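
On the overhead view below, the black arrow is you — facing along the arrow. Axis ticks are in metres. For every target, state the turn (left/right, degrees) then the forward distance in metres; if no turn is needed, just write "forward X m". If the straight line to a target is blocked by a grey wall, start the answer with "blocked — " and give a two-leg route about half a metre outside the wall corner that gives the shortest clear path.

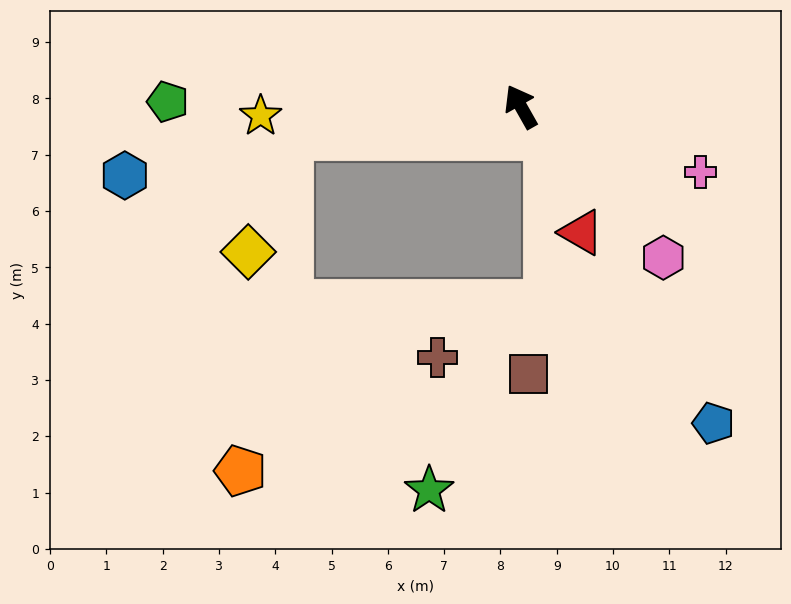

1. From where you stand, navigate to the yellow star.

turn left 63°, forward 4.6 m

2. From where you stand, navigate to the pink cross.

turn right 140°, forward 3.4 m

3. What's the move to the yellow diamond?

blocked — turn left 68°, forward 4.1 m, then turn left 63°, forward 2.2 m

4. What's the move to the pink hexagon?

turn right 166°, forward 3.7 m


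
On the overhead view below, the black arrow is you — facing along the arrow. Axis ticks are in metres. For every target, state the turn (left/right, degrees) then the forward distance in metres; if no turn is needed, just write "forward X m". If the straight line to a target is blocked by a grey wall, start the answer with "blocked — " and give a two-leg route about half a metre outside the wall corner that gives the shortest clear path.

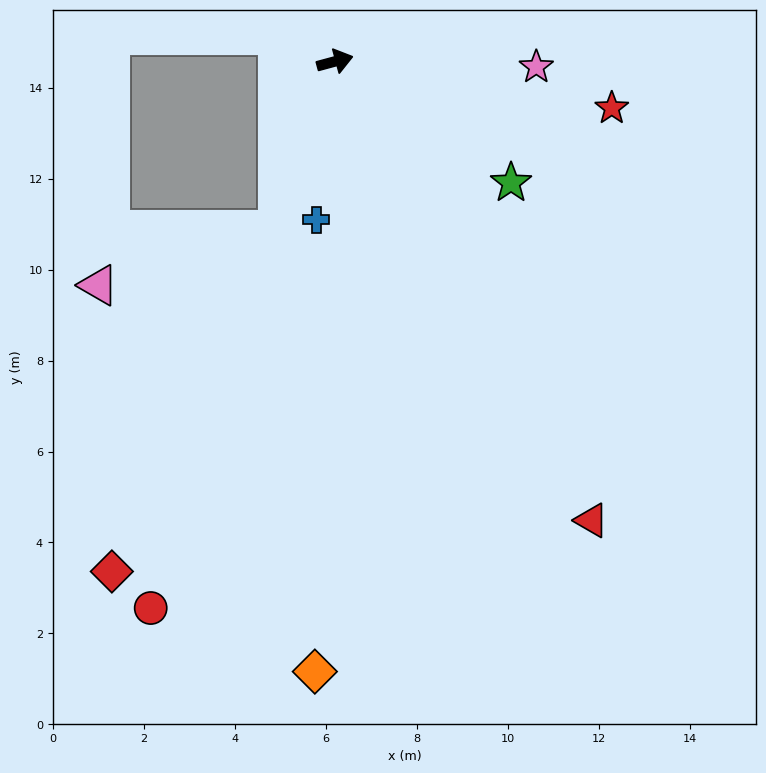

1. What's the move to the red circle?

turn right 124°, forward 12.7 m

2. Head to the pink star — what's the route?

turn right 17°, forward 4.4 m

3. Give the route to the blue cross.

turn right 112°, forward 3.5 m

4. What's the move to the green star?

turn right 50°, forward 4.7 m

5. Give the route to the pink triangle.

blocked — turn right 124°, forward 3.9 m, then turn right 54°, forward 4.1 m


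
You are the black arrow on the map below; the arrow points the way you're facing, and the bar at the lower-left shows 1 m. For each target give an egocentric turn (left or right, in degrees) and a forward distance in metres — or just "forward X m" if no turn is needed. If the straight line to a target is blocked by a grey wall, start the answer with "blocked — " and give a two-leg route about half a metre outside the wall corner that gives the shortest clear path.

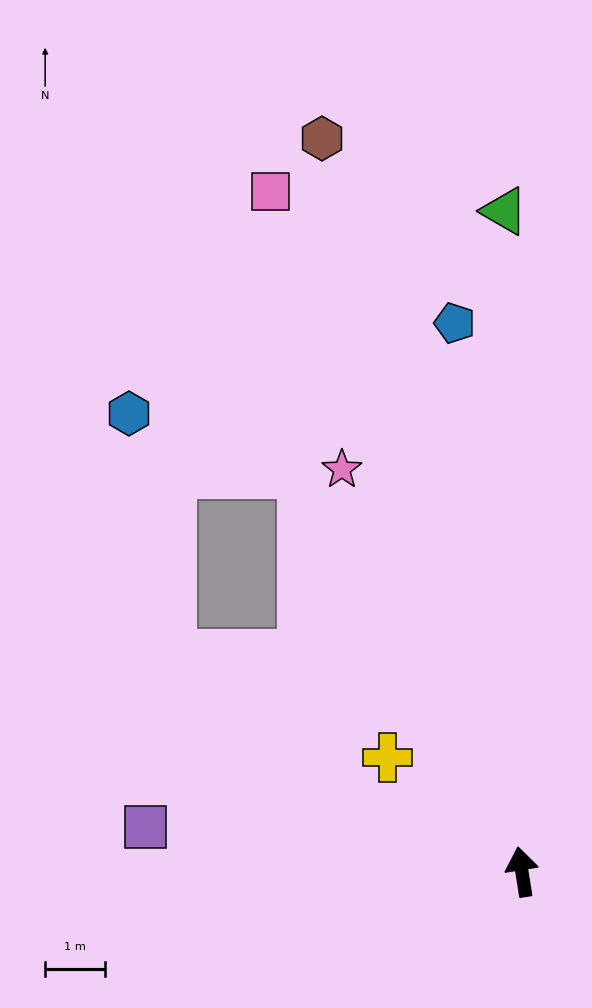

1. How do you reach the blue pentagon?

turn right 2°, forward 9.2 m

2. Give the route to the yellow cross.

turn left 41°, forward 2.9 m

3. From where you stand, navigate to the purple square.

turn left 74°, forward 6.3 m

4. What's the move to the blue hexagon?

blocked — turn left 20°, forward 7.6 m, then turn left 42°, forward 3.1 m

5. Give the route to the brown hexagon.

turn left 6°, forward 12.6 m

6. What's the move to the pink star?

turn left 15°, forward 7.3 m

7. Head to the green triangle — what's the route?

turn right 7°, forward 11.0 m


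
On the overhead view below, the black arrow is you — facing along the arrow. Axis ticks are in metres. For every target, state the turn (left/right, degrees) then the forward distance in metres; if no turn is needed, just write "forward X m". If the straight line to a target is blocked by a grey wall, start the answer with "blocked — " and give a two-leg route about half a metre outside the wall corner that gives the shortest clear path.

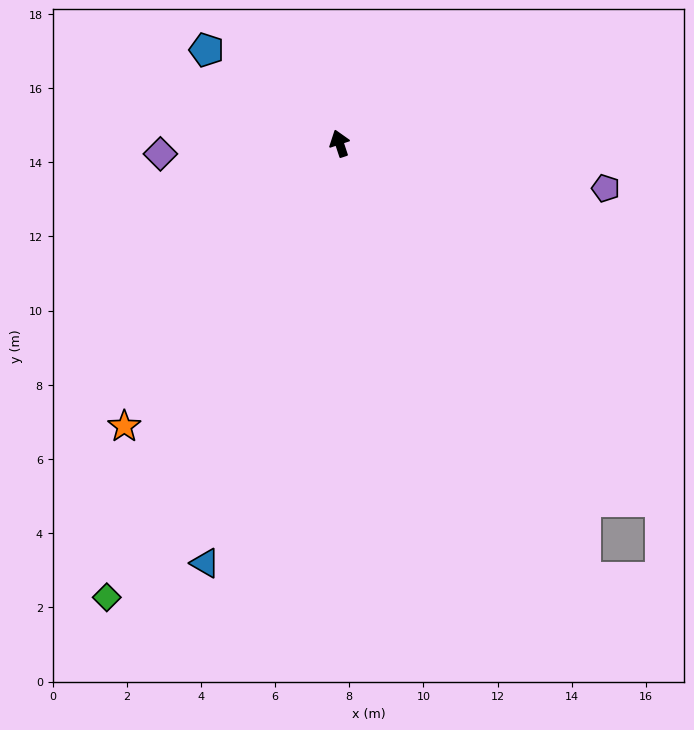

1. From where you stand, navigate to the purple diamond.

turn left 75°, forward 4.8 m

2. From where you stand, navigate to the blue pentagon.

turn left 37°, forward 4.4 m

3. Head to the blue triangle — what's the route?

turn left 144°, forward 11.9 m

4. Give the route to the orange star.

turn left 124°, forward 9.6 m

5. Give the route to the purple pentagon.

turn right 118°, forward 7.3 m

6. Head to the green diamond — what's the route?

turn left 135°, forward 13.8 m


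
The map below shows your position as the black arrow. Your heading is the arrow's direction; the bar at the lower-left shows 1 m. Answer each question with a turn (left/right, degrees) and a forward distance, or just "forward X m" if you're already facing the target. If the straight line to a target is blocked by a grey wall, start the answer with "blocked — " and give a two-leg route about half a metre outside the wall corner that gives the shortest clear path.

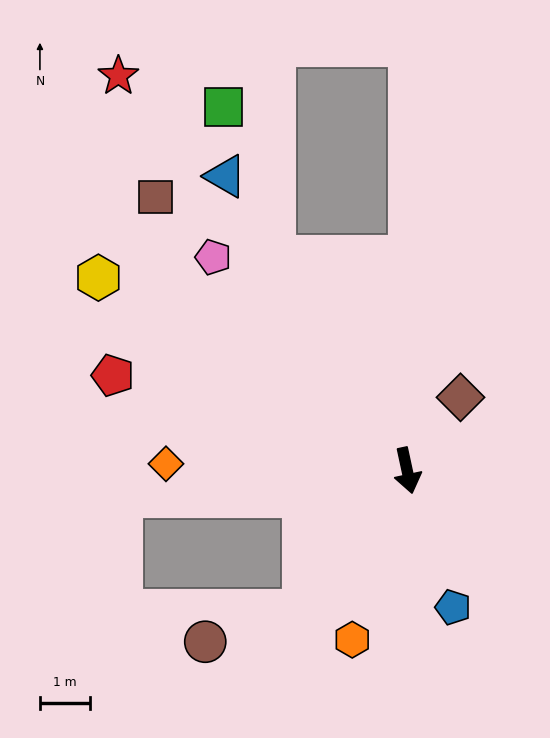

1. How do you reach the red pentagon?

turn right 120°, forward 6.2 m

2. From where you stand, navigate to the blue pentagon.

turn left 6°, forward 2.9 m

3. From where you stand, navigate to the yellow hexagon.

turn right 134°, forward 7.3 m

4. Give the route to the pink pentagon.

turn right 150°, forward 5.7 m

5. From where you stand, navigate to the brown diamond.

turn left 132°, forward 1.8 m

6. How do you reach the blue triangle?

turn right 160°, forward 6.9 m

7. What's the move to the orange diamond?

turn right 104°, forward 4.8 m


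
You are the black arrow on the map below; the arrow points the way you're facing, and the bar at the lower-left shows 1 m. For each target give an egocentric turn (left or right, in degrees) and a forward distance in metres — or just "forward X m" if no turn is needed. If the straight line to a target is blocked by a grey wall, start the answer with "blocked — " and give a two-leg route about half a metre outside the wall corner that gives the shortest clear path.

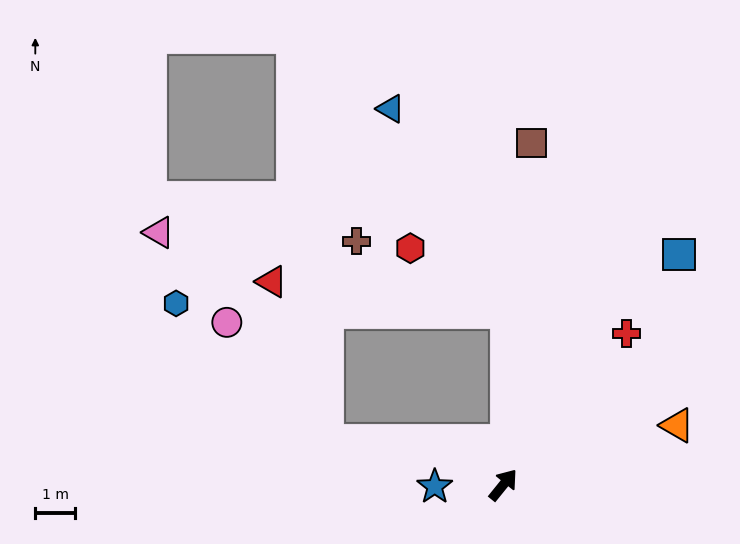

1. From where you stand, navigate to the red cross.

forward 4.9 m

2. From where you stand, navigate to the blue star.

turn left 130°, forward 1.7 m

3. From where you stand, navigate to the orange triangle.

turn right 32°, forward 4.6 m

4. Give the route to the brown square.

turn left 34°, forward 8.5 m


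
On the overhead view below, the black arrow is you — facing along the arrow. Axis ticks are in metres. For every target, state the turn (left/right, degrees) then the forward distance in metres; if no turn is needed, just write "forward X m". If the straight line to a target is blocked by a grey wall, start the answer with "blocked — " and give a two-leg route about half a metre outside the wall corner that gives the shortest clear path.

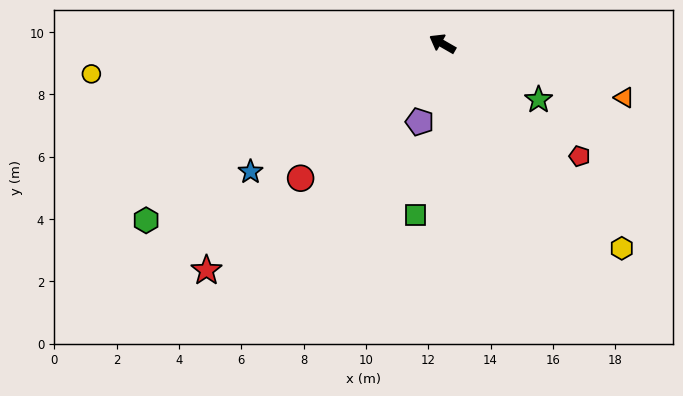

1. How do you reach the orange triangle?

turn right 167°, forward 6.1 m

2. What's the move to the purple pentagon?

turn left 104°, forward 2.6 m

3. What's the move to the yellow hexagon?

turn left 161°, forward 8.7 m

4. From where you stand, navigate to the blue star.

turn left 64°, forward 7.4 m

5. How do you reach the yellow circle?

turn left 35°, forward 11.3 m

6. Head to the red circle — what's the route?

turn left 73°, forward 6.3 m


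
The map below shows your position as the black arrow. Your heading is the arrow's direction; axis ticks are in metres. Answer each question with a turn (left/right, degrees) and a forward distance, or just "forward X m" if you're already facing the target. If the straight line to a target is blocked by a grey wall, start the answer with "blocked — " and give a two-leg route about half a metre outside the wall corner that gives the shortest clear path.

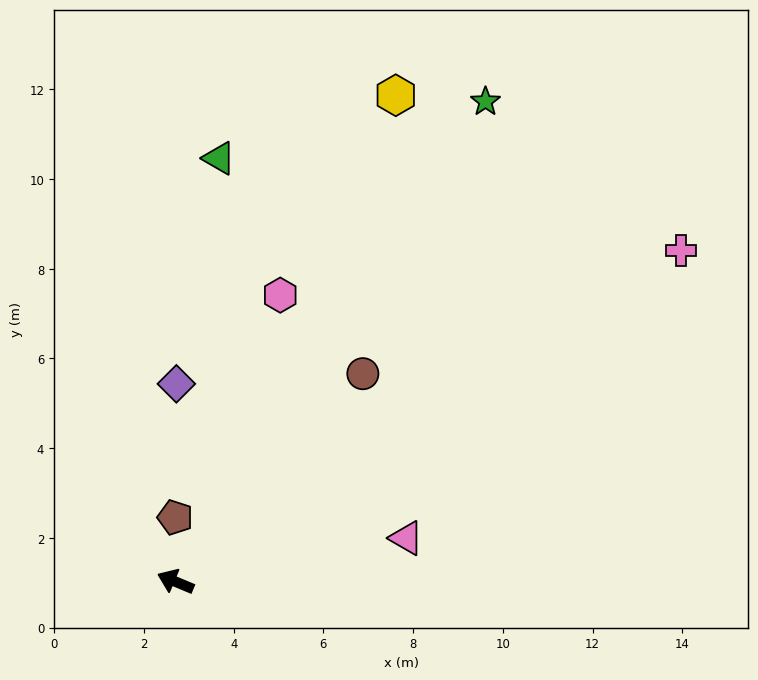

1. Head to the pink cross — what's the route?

turn right 124°, forward 13.5 m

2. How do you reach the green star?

turn right 100°, forward 12.7 m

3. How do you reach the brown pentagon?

turn right 67°, forward 1.4 m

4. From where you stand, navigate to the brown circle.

turn right 109°, forward 6.2 m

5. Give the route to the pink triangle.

turn right 147°, forward 5.2 m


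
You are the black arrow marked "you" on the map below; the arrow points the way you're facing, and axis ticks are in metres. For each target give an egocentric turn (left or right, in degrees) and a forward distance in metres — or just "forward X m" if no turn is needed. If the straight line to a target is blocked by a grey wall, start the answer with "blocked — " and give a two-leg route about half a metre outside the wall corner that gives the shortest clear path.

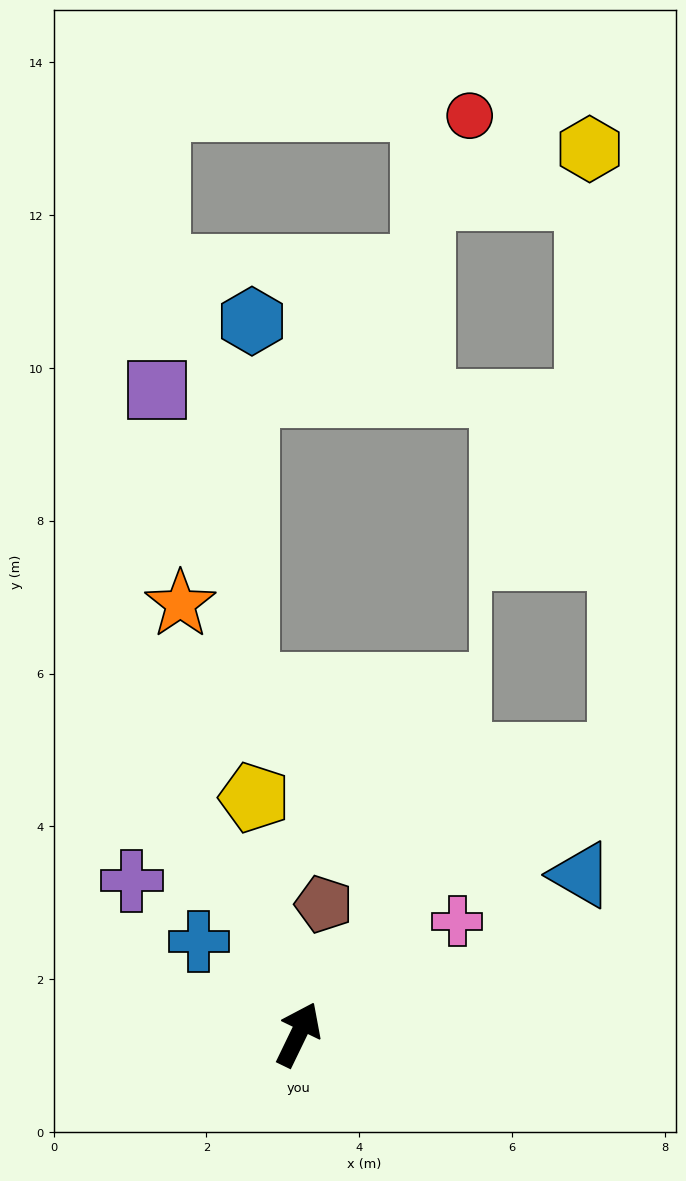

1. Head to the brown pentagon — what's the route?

turn left 15°, forward 1.7 m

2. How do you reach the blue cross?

turn left 73°, forward 1.8 m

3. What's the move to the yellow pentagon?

turn left 36°, forward 3.2 m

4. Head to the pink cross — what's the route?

turn right 29°, forward 2.6 m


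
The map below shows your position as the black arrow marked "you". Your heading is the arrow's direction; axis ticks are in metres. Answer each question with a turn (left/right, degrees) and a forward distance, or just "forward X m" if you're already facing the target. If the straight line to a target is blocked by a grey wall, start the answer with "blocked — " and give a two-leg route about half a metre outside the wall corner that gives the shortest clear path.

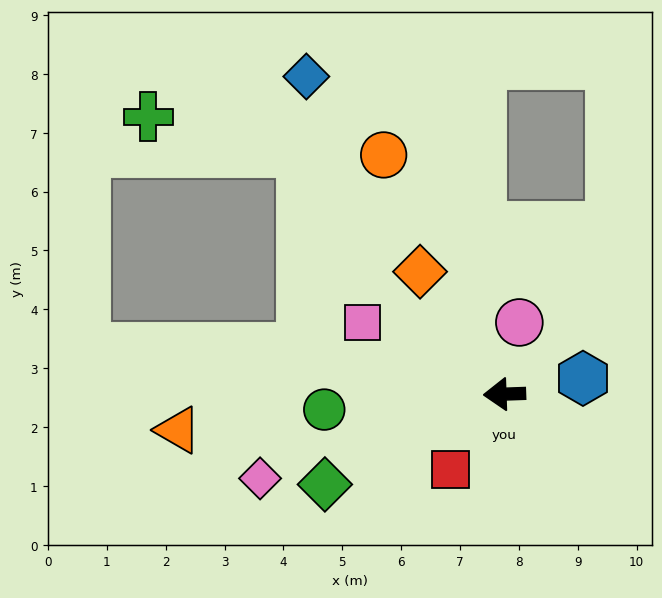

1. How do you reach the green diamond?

turn left 25°, forward 3.4 m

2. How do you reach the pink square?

turn right 29°, forward 2.7 m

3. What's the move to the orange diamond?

turn right 57°, forward 2.5 m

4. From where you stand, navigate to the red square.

turn left 52°, forward 1.6 m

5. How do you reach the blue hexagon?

turn right 171°, forward 1.4 m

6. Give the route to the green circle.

turn left 3°, forward 3.1 m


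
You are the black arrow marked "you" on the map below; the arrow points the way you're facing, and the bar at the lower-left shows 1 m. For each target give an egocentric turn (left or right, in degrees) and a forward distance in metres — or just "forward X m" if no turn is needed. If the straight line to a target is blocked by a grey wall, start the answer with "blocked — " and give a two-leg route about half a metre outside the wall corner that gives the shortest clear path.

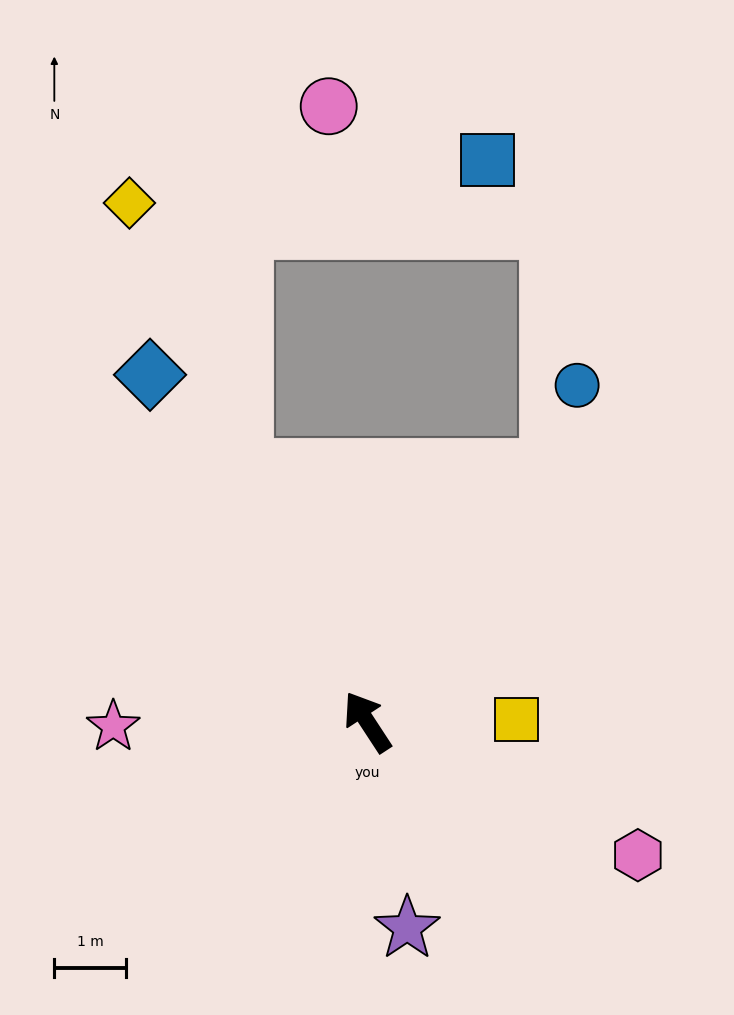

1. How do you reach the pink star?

turn left 58°, forward 3.5 m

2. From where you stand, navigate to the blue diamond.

forward 5.7 m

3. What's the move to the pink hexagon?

turn right 149°, forward 4.2 m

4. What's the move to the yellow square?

turn right 122°, forward 2.1 m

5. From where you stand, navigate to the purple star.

turn left 158°, forward 2.9 m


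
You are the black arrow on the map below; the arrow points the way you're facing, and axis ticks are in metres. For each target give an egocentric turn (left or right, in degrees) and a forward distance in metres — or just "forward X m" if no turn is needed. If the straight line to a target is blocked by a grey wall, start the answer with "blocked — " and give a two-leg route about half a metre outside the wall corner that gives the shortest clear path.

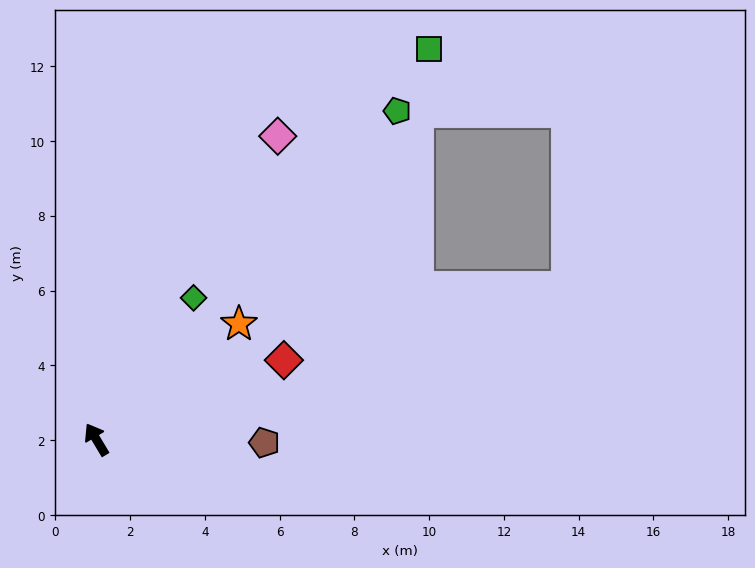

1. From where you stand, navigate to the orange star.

turn right 82°, forward 4.9 m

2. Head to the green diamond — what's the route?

turn right 65°, forward 4.6 m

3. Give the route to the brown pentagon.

turn right 122°, forward 4.5 m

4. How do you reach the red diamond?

turn right 98°, forward 5.4 m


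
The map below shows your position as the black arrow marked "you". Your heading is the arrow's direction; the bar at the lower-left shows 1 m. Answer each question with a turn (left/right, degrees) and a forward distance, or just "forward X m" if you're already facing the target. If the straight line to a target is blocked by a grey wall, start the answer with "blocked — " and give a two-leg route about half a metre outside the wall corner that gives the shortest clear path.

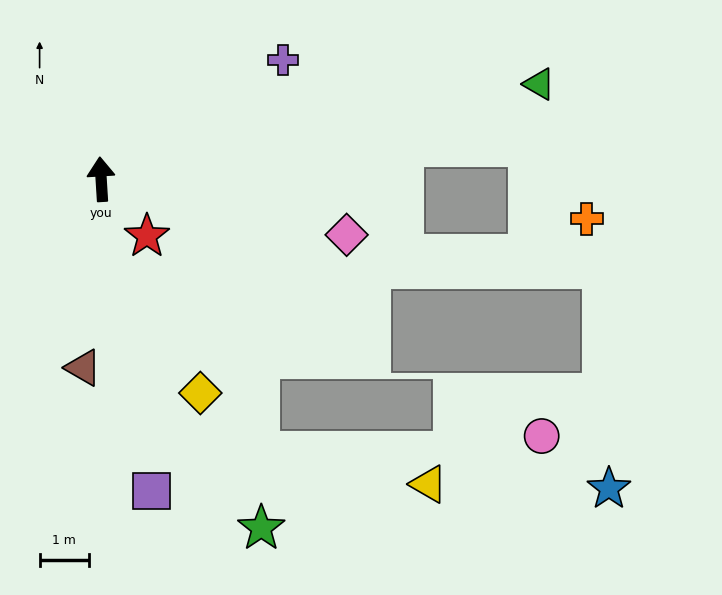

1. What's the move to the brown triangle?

turn left 171°, forward 3.8 m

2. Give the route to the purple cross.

turn right 60°, forward 4.4 m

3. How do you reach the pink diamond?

turn right 106°, forward 5.1 m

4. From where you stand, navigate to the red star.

turn right 145°, forward 1.5 m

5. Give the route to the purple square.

turn right 174°, forward 6.4 m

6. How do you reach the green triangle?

turn right 81°, forward 9.1 m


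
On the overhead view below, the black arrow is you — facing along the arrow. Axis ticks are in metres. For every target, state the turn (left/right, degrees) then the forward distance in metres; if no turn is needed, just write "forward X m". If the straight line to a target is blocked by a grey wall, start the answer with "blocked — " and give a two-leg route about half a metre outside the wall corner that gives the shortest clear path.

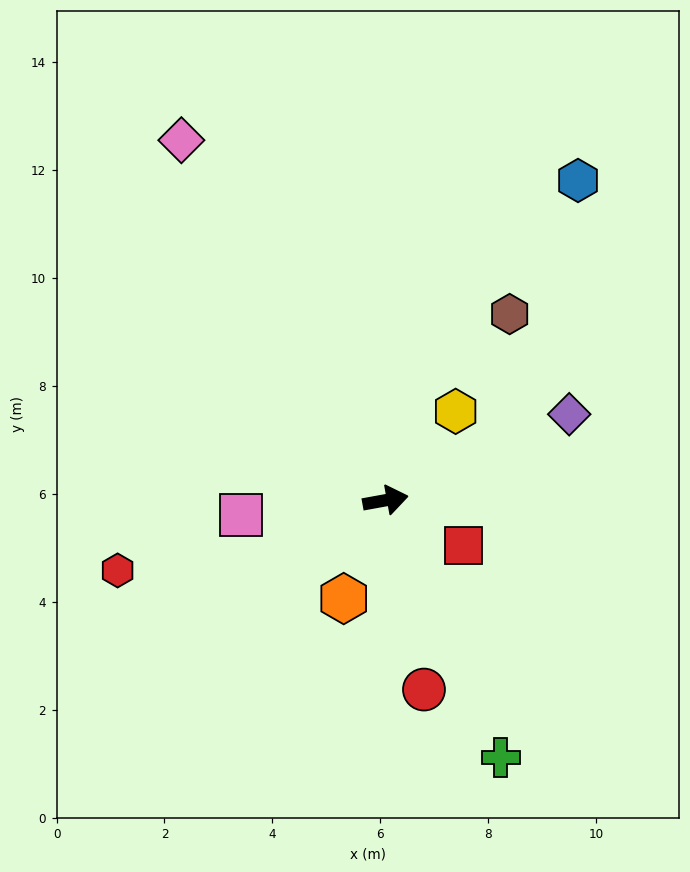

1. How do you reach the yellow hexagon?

turn left 41°, forward 2.1 m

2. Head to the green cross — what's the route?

turn right 76°, forward 5.2 m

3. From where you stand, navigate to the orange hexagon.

turn right 123°, forward 2.0 m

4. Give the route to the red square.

turn right 40°, forward 1.7 m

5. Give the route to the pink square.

turn left 176°, forward 2.7 m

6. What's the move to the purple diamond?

turn left 15°, forward 3.8 m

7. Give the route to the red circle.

turn right 89°, forward 3.6 m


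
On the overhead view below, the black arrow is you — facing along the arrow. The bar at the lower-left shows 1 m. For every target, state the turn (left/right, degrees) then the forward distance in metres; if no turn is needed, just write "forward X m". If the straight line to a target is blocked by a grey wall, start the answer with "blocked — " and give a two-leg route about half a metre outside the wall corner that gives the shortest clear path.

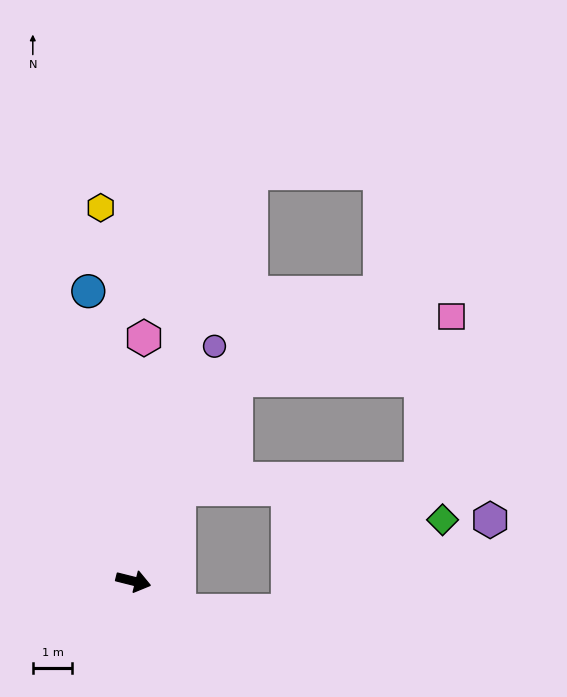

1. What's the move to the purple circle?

turn left 85°, forward 6.3 m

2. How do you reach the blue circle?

turn left 113°, forward 7.4 m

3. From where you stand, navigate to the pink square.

blocked — turn left 77°, forward 5.7 m, then turn right 46°, forward 5.7 m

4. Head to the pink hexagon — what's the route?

turn left 102°, forward 6.2 m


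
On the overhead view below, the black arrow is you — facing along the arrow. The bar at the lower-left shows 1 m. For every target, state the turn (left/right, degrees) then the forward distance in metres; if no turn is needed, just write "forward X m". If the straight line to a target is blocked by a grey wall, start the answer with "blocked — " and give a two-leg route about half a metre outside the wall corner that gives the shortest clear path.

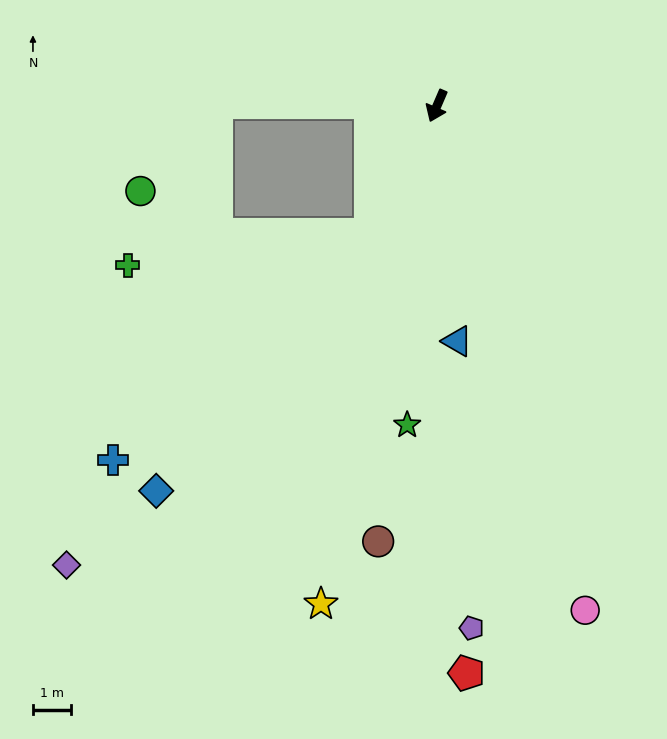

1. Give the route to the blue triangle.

turn left 28°, forward 6.2 m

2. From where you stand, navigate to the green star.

turn left 18°, forward 8.4 m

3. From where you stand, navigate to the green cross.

blocked — turn right 4°, forward 3.8 m, then turn right 55°, forward 6.4 m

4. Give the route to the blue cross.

blocked — turn right 4°, forward 3.8 m, then turn right 21°, forward 8.9 m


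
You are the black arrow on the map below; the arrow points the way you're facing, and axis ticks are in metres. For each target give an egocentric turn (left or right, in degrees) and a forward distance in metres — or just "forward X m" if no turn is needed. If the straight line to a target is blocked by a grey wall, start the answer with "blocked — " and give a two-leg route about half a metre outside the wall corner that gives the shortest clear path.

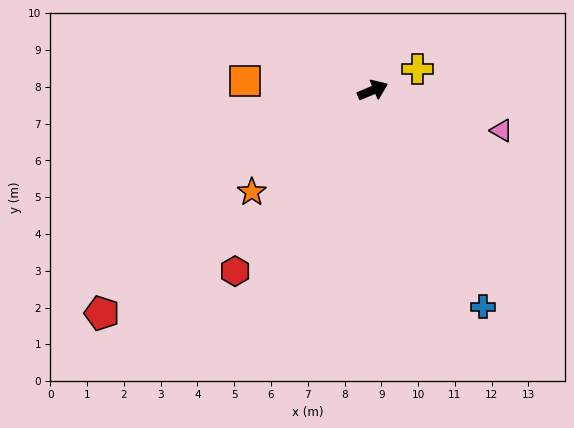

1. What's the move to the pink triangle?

turn right 40°, forward 3.7 m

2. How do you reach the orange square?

turn left 153°, forward 3.5 m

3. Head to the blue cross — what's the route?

turn right 86°, forward 6.6 m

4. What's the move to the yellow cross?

turn left 2°, forward 1.3 m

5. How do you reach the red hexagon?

turn right 150°, forward 6.2 m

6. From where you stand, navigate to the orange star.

turn right 163°, forward 4.3 m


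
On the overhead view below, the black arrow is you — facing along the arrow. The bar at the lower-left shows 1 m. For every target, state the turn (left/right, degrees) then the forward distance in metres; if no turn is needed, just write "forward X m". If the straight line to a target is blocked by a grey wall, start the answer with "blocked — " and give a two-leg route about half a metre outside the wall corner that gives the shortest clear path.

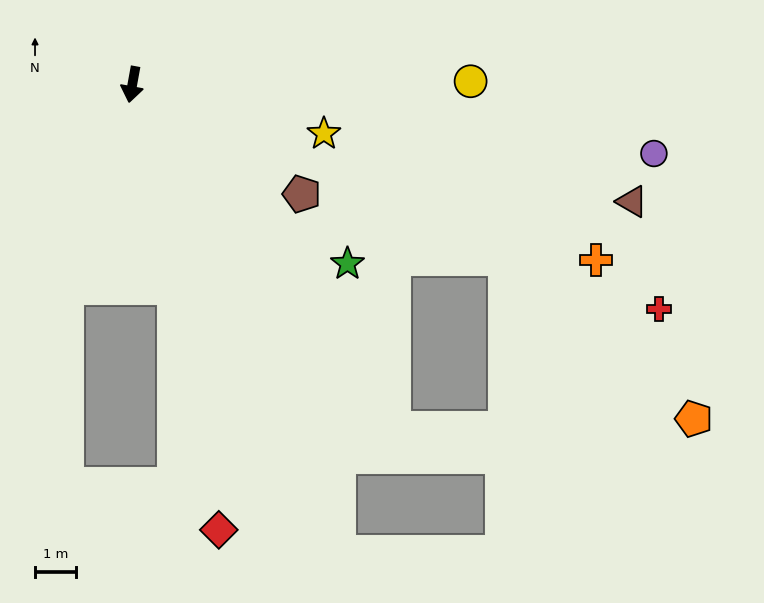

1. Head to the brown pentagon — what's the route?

turn left 67°, forward 4.9 m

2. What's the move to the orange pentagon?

blocked — turn left 75°, forward 10.1 m, then turn right 15°, forward 6.1 m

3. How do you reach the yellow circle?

turn left 101°, forward 8.3 m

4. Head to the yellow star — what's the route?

turn left 86°, forward 4.8 m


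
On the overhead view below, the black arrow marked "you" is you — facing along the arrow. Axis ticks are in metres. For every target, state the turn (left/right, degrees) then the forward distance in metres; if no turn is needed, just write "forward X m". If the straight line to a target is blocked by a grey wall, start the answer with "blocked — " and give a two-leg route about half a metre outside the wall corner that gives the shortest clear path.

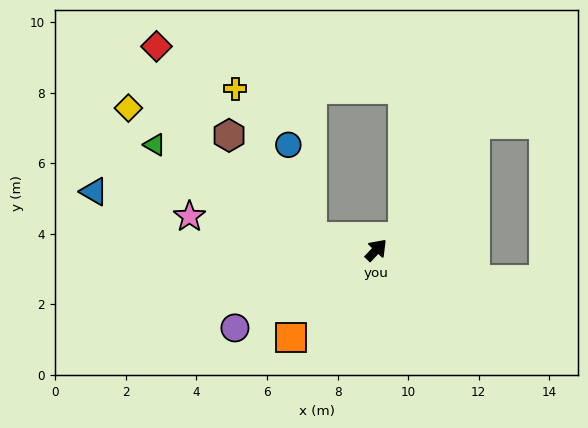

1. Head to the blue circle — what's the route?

blocked — turn left 122°, forward 1.9 m, then turn right 64°, forward 2.7 m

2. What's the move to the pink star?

turn left 123°, forward 5.4 m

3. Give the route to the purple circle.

turn left 162°, forward 4.6 m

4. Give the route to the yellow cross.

blocked — turn left 122°, forward 1.9 m, then turn right 51°, forward 4.7 m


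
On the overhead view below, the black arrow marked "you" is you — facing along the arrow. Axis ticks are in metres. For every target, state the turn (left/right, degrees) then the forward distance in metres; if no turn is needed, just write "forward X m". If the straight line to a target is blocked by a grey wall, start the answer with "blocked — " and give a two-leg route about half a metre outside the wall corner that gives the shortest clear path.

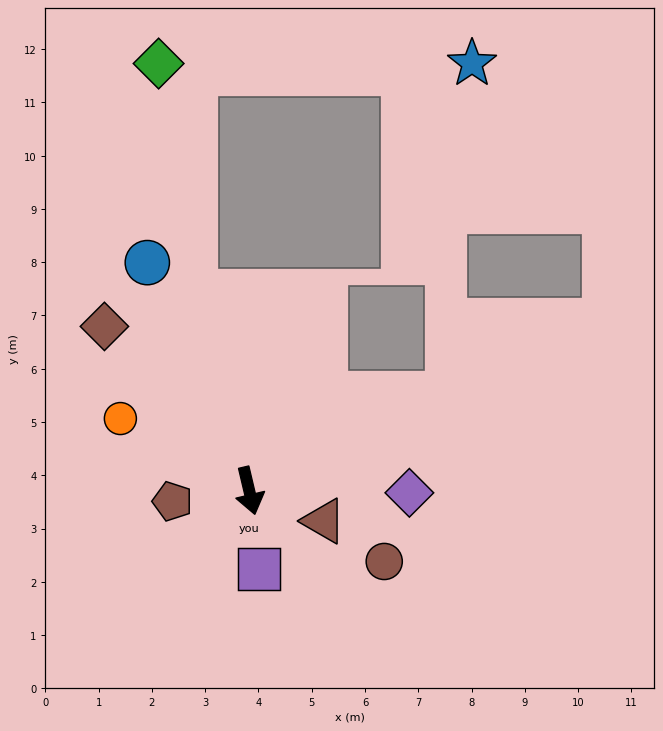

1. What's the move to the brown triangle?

turn left 55°, forward 1.5 m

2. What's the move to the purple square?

turn right 6°, forward 1.5 m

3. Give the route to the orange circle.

turn right 133°, forward 2.8 m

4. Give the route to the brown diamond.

turn right 152°, forward 4.1 m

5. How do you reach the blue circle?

turn right 169°, forward 4.7 m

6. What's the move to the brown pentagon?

turn right 96°, forward 1.5 m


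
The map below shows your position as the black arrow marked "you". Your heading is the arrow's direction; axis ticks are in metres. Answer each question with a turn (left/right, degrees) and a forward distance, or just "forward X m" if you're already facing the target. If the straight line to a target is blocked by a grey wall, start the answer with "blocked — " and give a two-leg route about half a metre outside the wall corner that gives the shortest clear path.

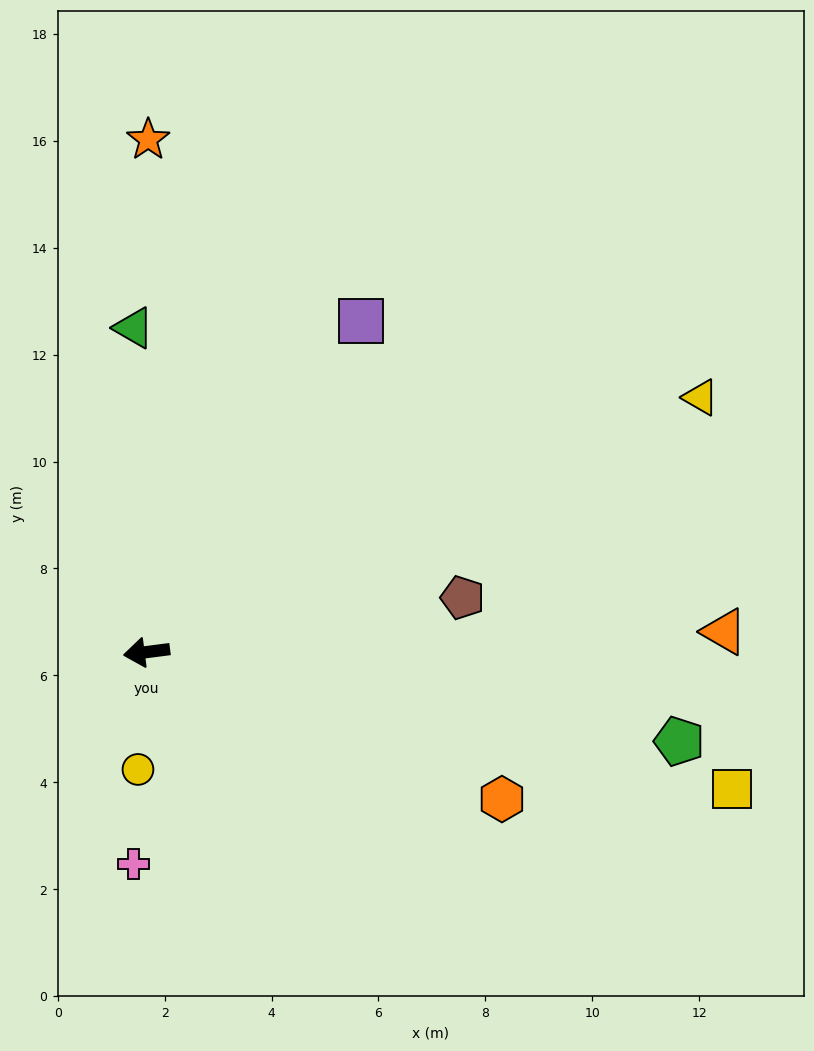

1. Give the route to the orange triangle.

turn left 175°, forward 10.8 m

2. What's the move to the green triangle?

turn right 95°, forward 6.1 m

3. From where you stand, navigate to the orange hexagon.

turn left 150°, forward 7.2 m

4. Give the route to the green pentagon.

turn left 163°, forward 10.1 m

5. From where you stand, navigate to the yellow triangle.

turn right 163°, forward 11.4 m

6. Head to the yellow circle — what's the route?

turn left 78°, forward 2.2 m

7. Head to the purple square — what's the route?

turn right 130°, forward 7.4 m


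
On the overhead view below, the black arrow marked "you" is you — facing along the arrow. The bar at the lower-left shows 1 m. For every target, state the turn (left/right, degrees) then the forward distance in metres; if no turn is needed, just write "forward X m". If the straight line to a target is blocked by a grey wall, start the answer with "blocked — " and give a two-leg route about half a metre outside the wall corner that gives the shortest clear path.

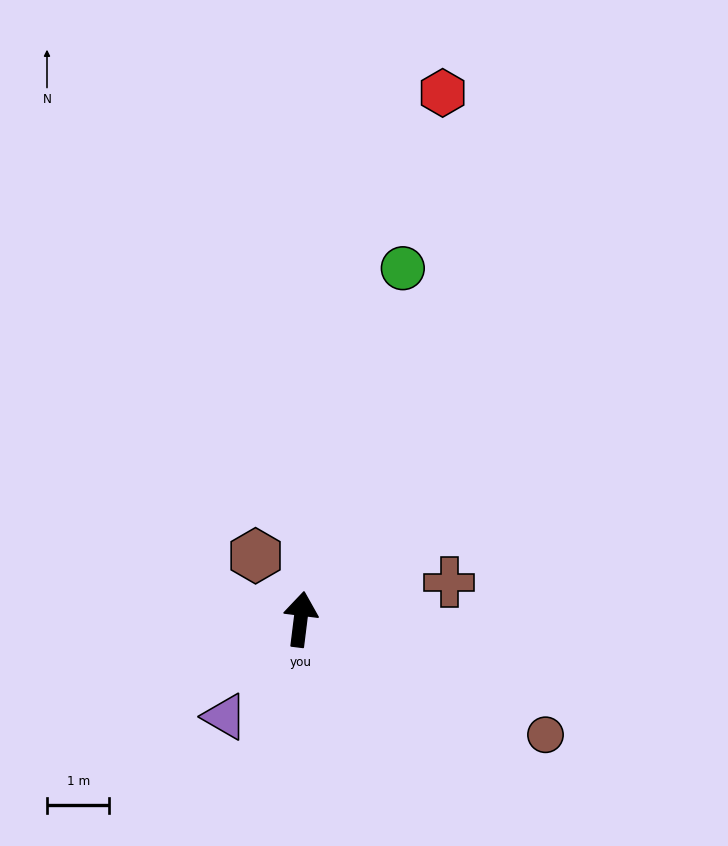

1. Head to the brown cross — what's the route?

turn right 69°, forward 2.5 m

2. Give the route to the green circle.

turn right 9°, forward 5.9 m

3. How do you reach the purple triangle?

turn left 149°, forward 2.0 m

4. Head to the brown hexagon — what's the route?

turn left 42°, forward 1.2 m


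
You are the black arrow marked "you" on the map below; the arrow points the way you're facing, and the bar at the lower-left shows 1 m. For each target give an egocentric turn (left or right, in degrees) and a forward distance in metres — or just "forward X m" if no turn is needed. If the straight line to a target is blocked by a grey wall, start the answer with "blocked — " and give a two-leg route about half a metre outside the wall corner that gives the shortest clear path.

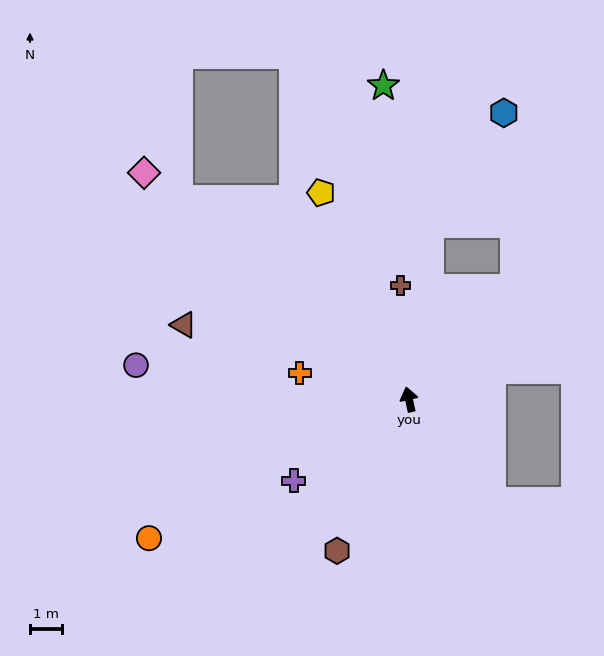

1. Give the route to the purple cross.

turn left 113°, forward 4.4 m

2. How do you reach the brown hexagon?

turn left 142°, forward 5.2 m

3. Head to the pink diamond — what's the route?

turn left 37°, forward 10.9 m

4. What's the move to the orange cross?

turn left 64°, forward 3.5 m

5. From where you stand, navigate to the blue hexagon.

blocked — turn right 20°, forward 5.5 m, then turn right 26°, forward 4.2 m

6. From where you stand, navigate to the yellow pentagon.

turn left 10°, forward 7.0 m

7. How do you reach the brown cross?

turn right 8°, forward 3.6 m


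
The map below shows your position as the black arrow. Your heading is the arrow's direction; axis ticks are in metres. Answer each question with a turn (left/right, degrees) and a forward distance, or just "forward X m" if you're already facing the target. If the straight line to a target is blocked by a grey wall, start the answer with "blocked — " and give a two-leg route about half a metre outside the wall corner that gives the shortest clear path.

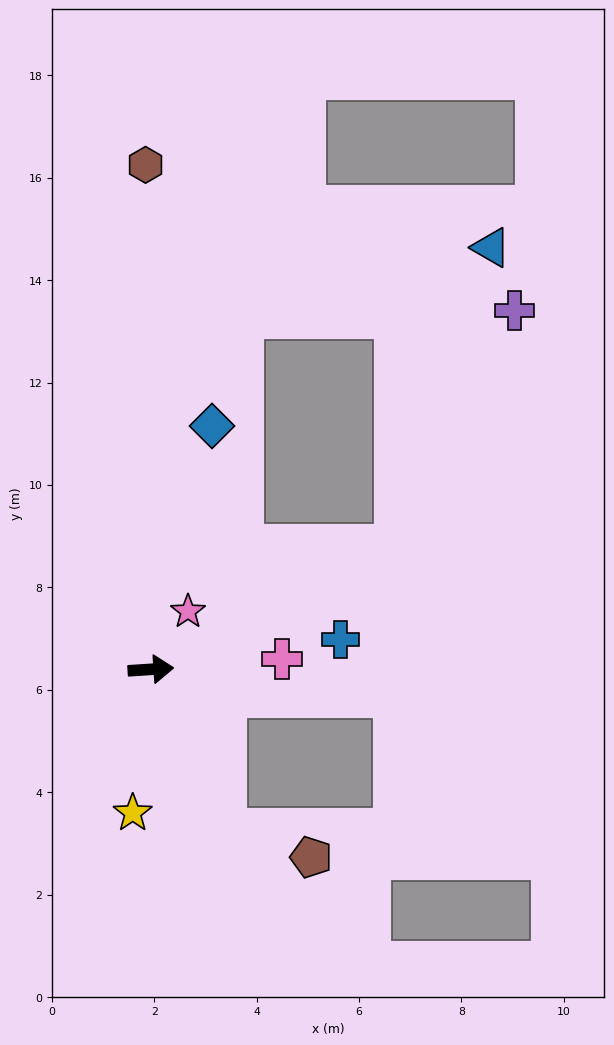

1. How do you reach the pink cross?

forward 2.6 m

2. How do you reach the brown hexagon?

turn left 87°, forward 9.9 m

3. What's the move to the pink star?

turn left 54°, forward 1.3 m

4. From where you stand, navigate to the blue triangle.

blocked — turn left 23°, forward 5.4 m, then turn left 46°, forward 6.1 m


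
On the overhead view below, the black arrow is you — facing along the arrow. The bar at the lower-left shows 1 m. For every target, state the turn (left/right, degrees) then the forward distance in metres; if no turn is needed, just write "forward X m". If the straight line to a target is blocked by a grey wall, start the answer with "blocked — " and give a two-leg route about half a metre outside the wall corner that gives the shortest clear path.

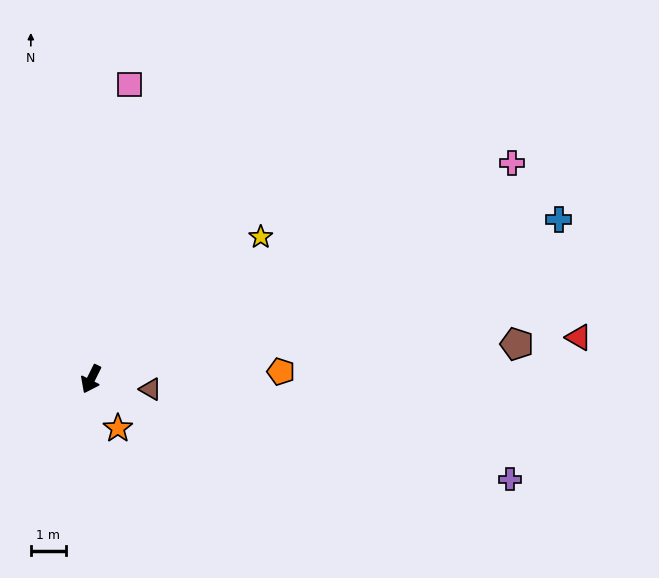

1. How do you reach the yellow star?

turn left 156°, forward 6.4 m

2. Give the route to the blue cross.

turn left 135°, forward 14.2 m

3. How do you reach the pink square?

turn right 161°, forward 8.5 m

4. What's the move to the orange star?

turn left 55°, forward 1.6 m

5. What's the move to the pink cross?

turn left 144°, forward 13.6 m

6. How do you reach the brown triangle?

turn left 107°, forward 1.7 m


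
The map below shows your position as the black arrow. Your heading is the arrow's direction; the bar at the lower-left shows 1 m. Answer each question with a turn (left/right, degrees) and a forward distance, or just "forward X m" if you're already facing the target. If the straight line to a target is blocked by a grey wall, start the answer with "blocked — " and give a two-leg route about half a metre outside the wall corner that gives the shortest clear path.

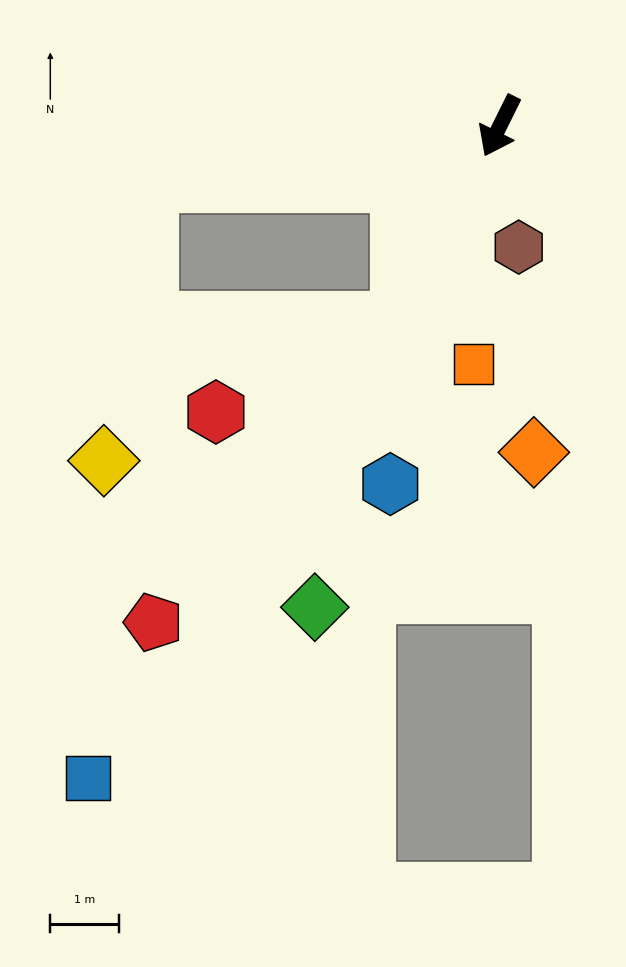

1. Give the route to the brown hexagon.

turn left 35°, forward 1.8 m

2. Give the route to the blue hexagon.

turn left 9°, forward 5.4 m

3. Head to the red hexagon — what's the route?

blocked — forward 3.2 m, then turn right 37°, forward 3.0 m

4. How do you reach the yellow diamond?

blocked — turn right 54°, forward 5.1 m, then turn left 71°, forward 4.1 m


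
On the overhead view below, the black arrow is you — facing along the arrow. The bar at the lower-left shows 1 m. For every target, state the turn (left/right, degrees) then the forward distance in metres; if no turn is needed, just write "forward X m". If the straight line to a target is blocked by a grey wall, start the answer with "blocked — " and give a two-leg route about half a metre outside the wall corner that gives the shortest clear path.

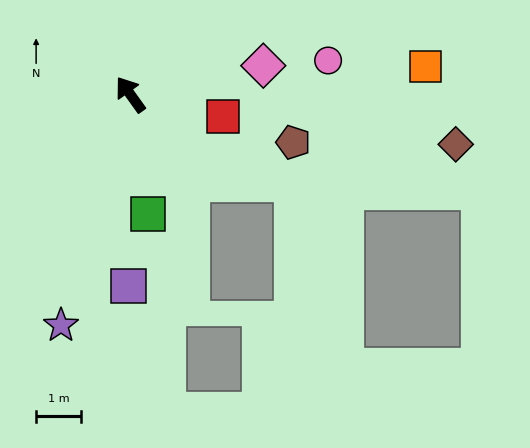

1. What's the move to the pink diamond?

turn right 113°, forward 3.0 m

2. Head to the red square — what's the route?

turn right 139°, forward 2.1 m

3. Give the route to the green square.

turn left 153°, forward 2.7 m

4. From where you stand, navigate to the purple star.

turn left 128°, forward 5.3 m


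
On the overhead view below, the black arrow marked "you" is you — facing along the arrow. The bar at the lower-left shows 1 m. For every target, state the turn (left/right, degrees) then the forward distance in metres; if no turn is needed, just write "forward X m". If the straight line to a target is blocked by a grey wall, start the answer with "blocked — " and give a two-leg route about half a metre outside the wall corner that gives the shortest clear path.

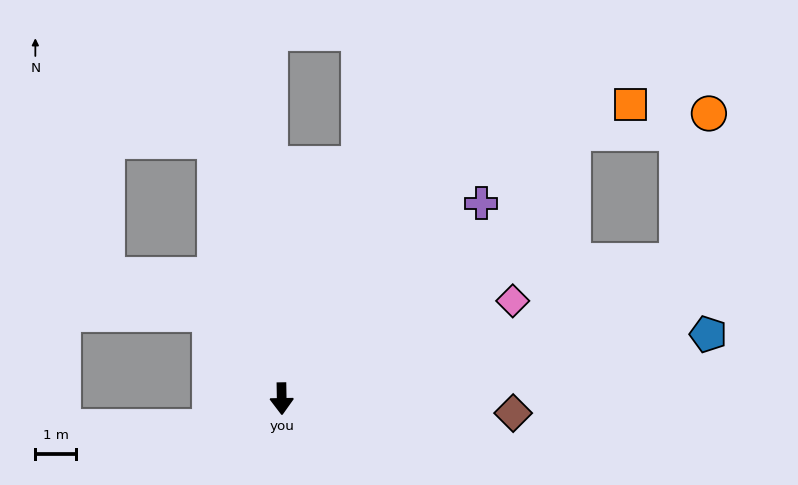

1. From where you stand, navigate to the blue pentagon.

turn left 98°, forward 10.5 m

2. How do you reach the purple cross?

turn left 133°, forward 6.8 m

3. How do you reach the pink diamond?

turn left 112°, forward 6.1 m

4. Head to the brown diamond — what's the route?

turn left 85°, forward 5.7 m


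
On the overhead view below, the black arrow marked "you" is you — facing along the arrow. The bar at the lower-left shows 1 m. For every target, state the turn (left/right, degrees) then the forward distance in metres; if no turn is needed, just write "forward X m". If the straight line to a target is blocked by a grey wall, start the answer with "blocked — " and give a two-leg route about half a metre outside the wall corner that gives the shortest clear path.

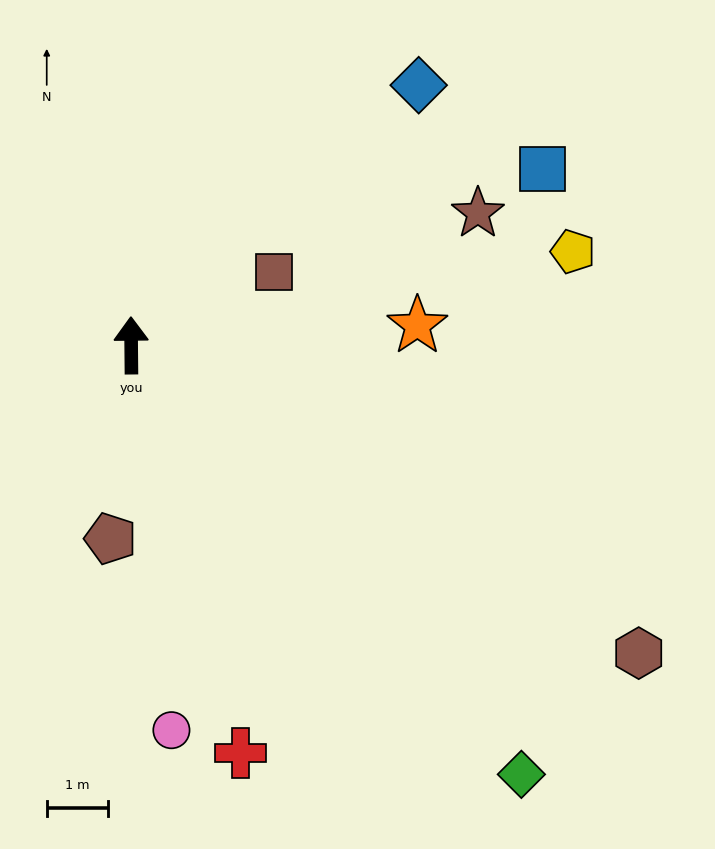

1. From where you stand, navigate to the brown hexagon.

turn right 122°, forward 9.8 m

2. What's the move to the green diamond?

turn right 138°, forward 9.5 m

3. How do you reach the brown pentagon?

turn left 173°, forward 3.2 m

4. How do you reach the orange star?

turn right 87°, forward 4.7 m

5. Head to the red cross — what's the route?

turn right 166°, forward 6.9 m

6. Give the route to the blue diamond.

turn right 48°, forward 6.4 m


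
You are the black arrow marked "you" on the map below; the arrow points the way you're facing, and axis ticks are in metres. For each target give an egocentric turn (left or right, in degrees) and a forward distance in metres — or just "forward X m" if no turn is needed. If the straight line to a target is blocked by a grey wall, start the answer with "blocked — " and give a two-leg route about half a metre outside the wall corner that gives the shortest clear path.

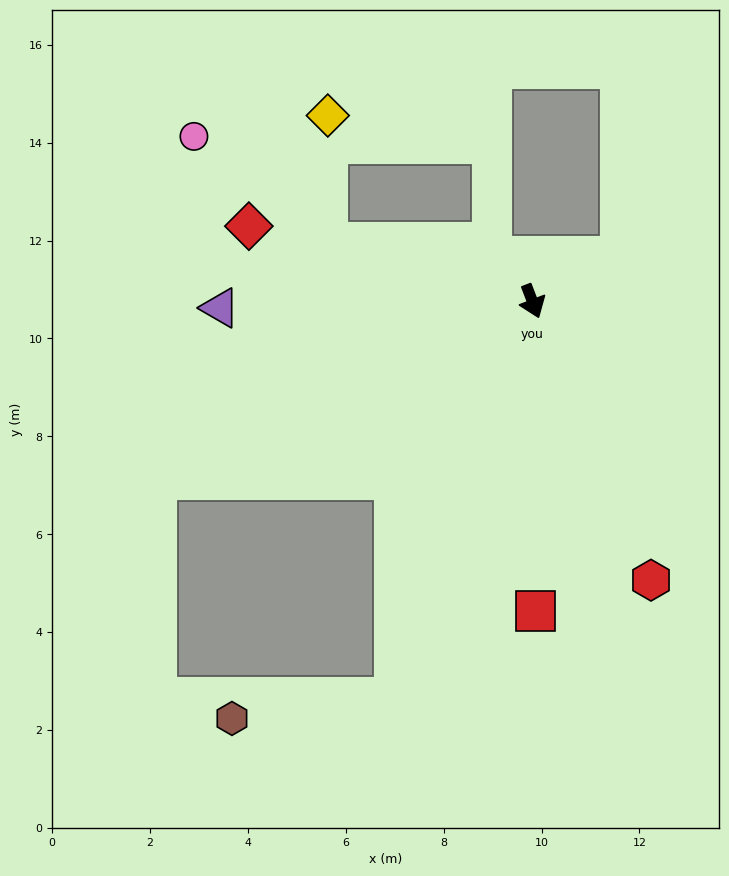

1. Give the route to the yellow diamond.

blocked — turn right 127°, forward 4.4 m, then turn right 74°, forward 2.6 m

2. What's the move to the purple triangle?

turn right 110°, forward 6.4 m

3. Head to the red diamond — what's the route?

turn right 126°, forward 6.0 m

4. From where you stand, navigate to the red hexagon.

turn left 2°, forward 6.2 m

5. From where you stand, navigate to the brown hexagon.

blocked — turn right 40°, forward 8.6 m, then turn right 64°, forward 3.3 m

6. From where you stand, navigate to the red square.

turn right 20°, forward 6.3 m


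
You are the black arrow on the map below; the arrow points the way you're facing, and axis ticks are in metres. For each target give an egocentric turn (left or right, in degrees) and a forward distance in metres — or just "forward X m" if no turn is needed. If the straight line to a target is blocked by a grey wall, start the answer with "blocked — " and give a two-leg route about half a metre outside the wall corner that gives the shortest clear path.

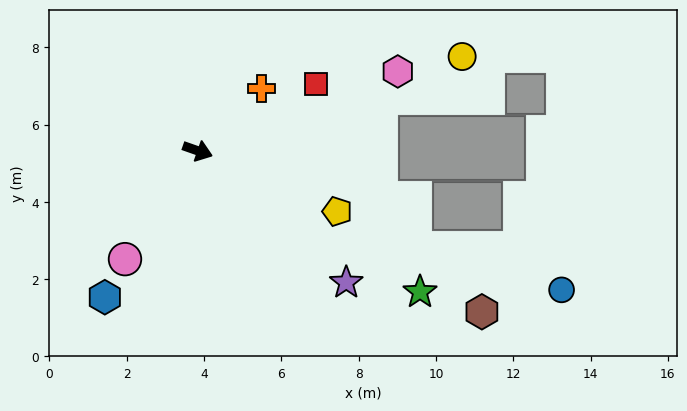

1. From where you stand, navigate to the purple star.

turn right 22°, forward 5.1 m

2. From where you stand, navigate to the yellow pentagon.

turn right 4°, forward 3.9 m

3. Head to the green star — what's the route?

turn right 13°, forward 6.8 m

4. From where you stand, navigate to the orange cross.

turn left 64°, forward 2.3 m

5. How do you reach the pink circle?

turn right 105°, forward 3.4 m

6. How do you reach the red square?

turn left 49°, forward 3.5 m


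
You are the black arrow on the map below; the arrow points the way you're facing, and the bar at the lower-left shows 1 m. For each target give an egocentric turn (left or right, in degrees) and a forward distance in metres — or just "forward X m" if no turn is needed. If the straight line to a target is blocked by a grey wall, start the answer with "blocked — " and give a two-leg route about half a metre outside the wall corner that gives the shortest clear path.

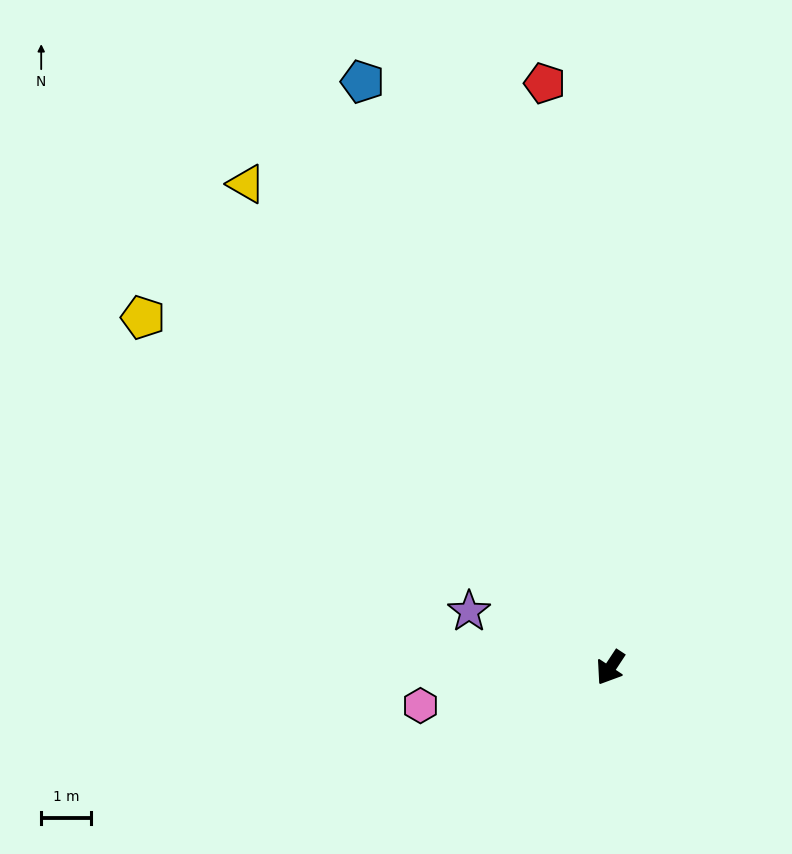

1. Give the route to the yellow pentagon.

turn right 93°, forward 11.6 m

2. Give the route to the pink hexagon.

turn right 45°, forward 3.8 m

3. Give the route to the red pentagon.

turn right 140°, forward 11.7 m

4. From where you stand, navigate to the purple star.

turn right 78°, forward 3.0 m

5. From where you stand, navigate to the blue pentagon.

turn right 124°, forward 12.6 m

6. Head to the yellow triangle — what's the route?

turn right 110°, forward 12.0 m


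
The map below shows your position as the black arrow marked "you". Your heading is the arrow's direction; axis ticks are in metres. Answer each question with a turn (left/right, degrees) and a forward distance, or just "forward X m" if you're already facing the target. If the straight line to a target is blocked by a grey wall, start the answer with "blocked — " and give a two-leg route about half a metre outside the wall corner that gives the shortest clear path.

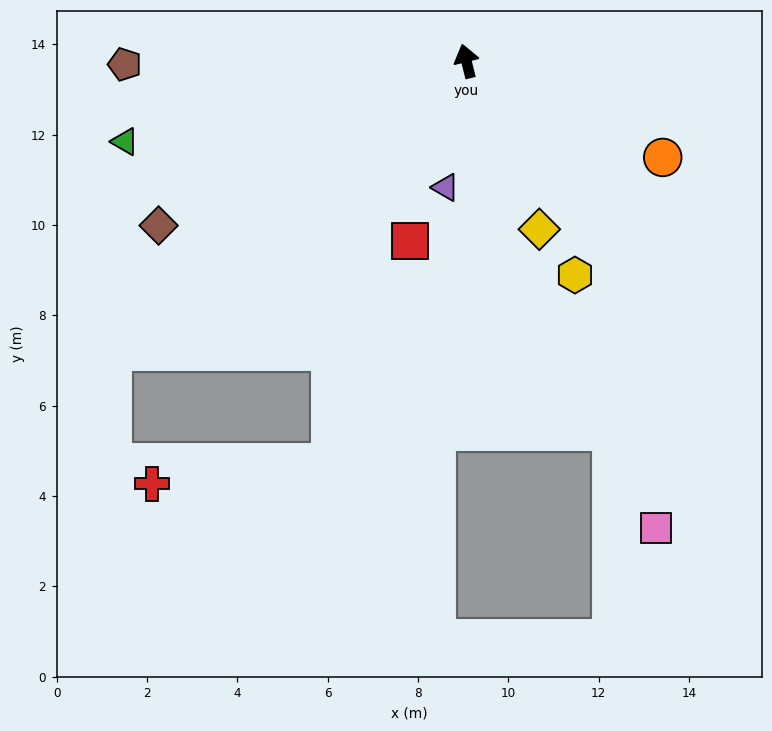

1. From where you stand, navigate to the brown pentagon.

turn left 77°, forward 7.6 m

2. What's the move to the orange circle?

turn right 130°, forward 4.8 m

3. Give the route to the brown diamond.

turn left 104°, forward 7.7 m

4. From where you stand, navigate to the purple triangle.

turn left 157°, forward 2.8 m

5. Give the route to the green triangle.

turn left 89°, forward 7.8 m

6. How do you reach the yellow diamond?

turn right 171°, forward 4.1 m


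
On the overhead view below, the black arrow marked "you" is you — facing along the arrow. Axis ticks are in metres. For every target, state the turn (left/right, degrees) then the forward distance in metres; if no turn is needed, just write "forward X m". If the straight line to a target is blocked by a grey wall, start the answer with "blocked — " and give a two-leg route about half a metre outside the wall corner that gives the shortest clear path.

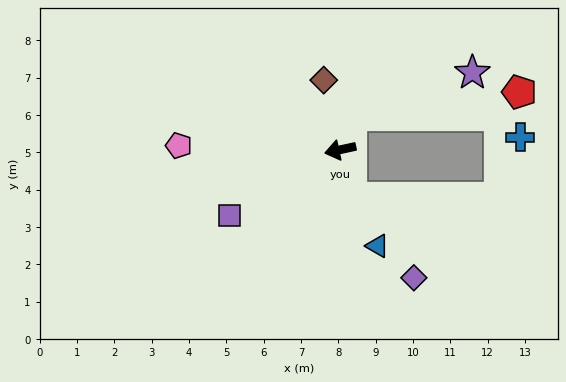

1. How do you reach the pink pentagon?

turn right 14°, forward 4.3 m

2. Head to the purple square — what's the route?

turn left 18°, forward 3.4 m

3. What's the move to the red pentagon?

blocked — turn right 120°, forward 1.0 m, then turn right 64°, forward 4.5 m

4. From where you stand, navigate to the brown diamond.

turn right 89°, forward 1.9 m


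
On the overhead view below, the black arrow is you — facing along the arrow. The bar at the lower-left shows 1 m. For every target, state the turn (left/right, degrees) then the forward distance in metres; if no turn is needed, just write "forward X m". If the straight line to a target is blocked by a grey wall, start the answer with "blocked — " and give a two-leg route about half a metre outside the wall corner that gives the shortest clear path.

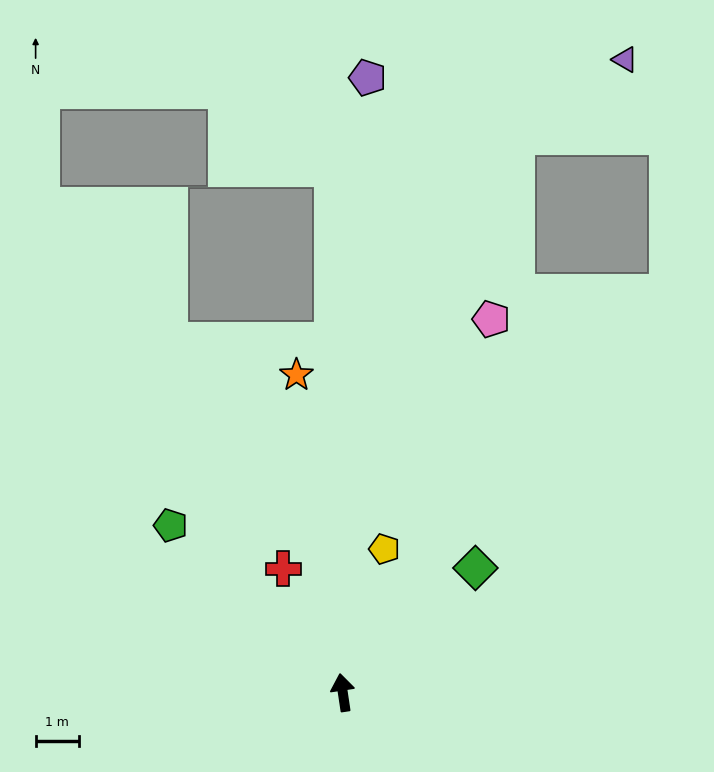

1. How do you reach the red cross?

turn left 17°, forward 3.2 m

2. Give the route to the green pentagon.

turn left 37°, forward 5.6 m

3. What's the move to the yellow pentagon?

turn right 25°, forward 3.5 m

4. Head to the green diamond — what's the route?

turn right 55°, forward 4.2 m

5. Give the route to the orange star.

forward 7.5 m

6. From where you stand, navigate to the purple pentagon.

turn right 11°, forward 14.3 m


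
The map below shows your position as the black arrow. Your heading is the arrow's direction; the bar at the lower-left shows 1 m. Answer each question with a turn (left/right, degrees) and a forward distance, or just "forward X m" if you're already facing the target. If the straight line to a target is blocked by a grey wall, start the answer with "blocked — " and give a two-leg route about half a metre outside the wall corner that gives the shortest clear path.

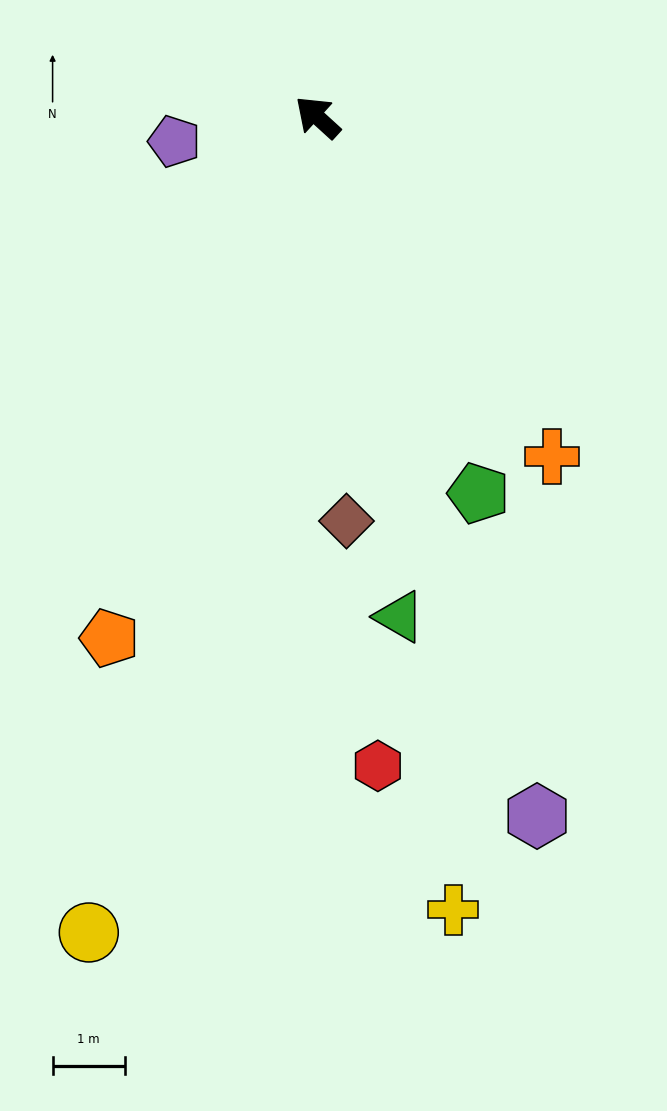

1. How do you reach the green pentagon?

turn left 156°, forward 5.7 m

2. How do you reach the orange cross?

turn left 167°, forward 5.7 m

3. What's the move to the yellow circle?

turn left 117°, forward 11.7 m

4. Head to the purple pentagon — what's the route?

turn left 52°, forward 2.0 m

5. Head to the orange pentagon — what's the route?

turn left 111°, forward 7.8 m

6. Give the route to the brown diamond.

turn left 136°, forward 5.6 m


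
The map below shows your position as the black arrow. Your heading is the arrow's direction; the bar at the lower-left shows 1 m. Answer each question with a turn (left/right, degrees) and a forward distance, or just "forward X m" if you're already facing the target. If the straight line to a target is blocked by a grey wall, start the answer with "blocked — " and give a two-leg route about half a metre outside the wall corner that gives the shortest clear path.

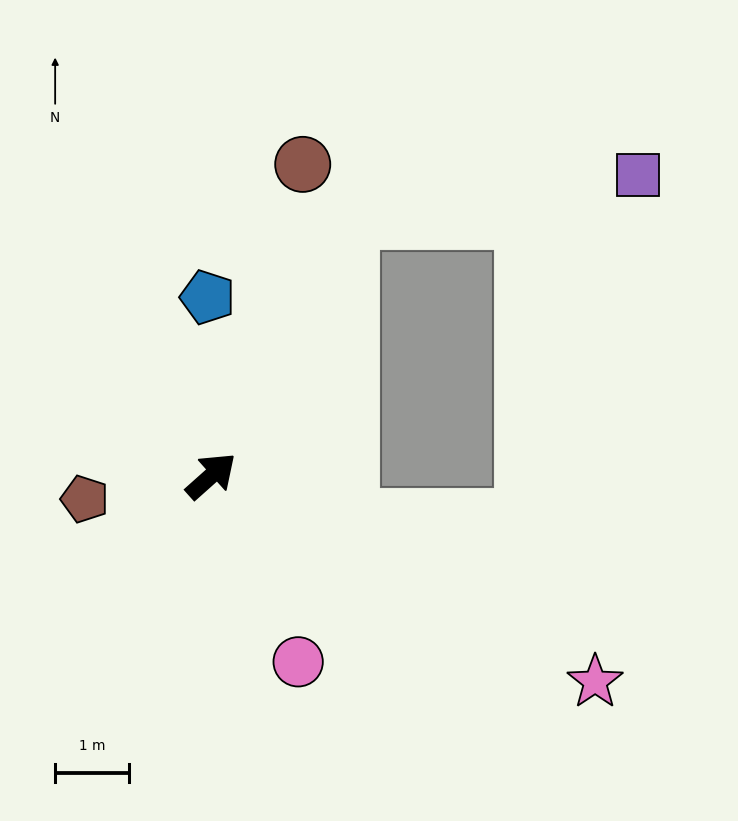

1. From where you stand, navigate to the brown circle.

turn left 32°, forward 4.4 m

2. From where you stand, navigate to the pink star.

turn right 70°, forward 5.9 m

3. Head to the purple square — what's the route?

blocked — turn left 20°, forward 4.0 m, then turn right 53°, forward 4.0 m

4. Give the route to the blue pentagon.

turn left 49°, forward 2.4 m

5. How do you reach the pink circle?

turn right 107°, forward 2.8 m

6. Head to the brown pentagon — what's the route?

turn left 149°, forward 1.7 m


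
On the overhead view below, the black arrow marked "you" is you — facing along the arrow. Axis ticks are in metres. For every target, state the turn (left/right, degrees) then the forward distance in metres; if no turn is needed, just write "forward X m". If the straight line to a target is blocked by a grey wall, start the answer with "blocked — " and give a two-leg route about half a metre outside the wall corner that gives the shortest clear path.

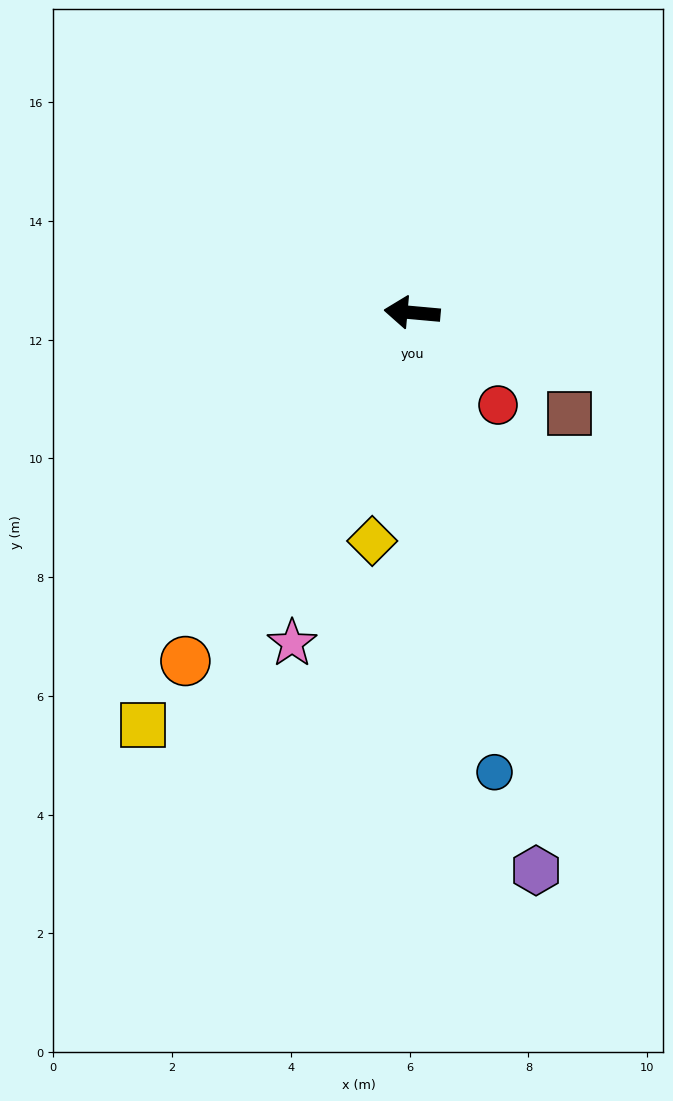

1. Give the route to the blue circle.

turn left 105°, forward 7.9 m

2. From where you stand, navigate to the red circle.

turn left 138°, forward 2.1 m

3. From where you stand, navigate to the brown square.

turn left 153°, forward 3.1 m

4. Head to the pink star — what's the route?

turn left 75°, forward 5.9 m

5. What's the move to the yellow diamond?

turn left 85°, forward 3.9 m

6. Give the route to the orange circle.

turn left 62°, forward 7.0 m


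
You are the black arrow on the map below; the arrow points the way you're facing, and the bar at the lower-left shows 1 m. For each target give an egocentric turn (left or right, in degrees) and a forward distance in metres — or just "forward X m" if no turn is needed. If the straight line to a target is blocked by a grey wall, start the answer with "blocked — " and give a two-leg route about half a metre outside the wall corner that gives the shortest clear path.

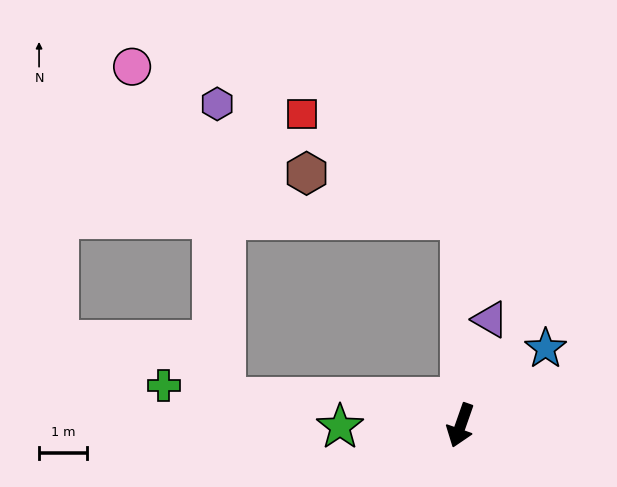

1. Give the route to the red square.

blocked — turn right 161°, forward 4.3 m, then turn left 57°, forward 3.9 m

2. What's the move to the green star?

turn right 70°, forward 2.5 m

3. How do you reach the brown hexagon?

blocked — turn right 161°, forward 4.3 m, then turn left 74°, forward 3.3 m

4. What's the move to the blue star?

turn left 151°, forward 2.4 m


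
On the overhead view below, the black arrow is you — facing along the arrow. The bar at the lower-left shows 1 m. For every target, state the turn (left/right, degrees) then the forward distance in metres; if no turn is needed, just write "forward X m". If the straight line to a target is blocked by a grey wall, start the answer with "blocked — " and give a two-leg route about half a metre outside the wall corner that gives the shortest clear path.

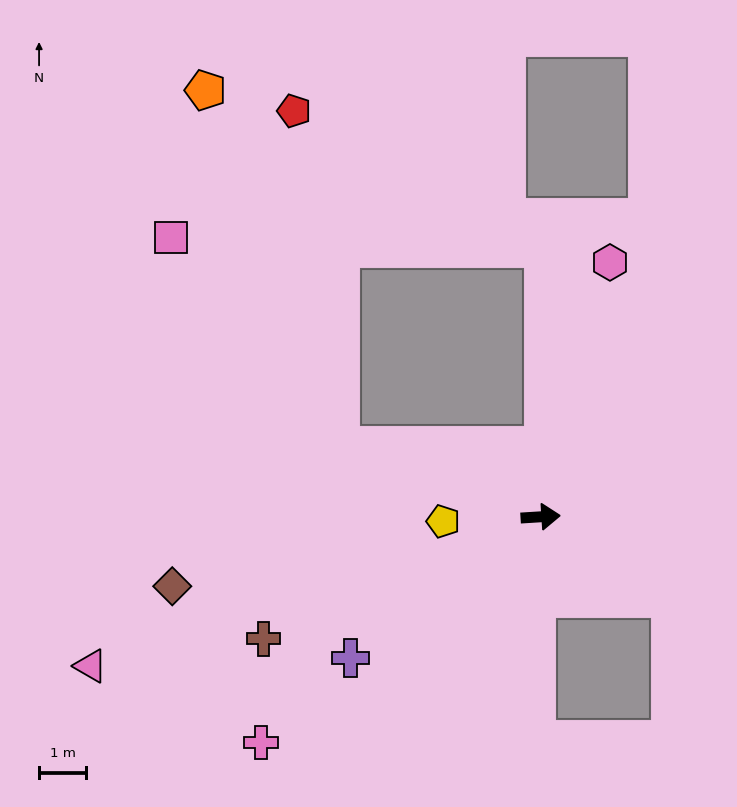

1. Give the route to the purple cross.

turn right 147°, forward 5.0 m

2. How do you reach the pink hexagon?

turn left 71°, forward 5.6 m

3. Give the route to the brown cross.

turn right 160°, forward 6.4 m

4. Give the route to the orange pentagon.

blocked — turn left 157°, forward 4.5 m, then turn right 50°, forward 8.1 m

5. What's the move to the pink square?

blocked — turn left 157°, forward 4.5 m, then turn right 32°, forward 5.7 m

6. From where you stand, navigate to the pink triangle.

turn right 165°, forward 10.1 m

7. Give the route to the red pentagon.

blocked — turn left 157°, forward 4.5 m, then turn right 63°, forward 7.2 m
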